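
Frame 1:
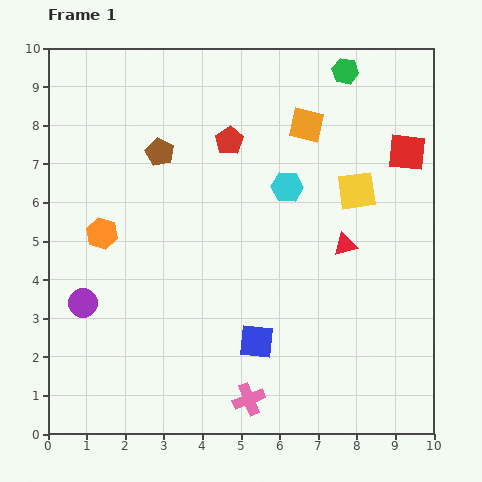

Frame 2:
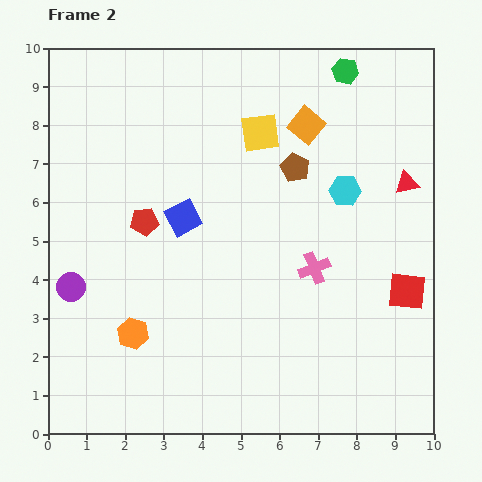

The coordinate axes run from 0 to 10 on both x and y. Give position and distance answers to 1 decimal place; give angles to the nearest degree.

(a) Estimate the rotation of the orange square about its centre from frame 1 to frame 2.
26° clockwise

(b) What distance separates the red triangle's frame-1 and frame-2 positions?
2.3

The red triangle moved from (7.7, 4.9) to (9.3, 6.5), a distance of √(1.6² + 1.6²) ≈ 2.3.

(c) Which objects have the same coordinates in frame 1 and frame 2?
the orange square, the green hexagon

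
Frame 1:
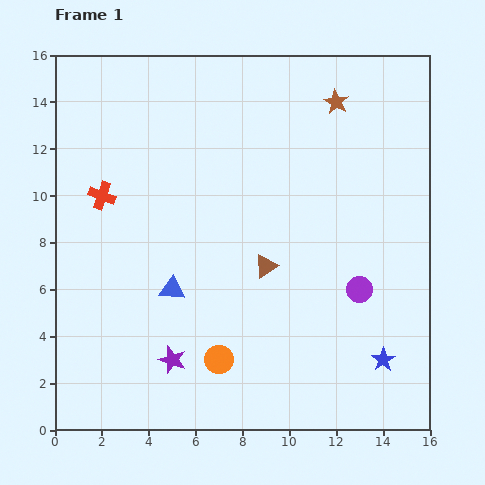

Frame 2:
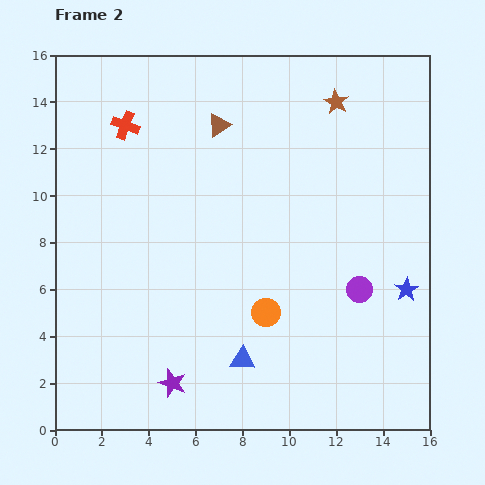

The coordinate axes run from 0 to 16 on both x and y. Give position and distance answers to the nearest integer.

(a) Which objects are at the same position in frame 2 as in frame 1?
the purple circle, the brown star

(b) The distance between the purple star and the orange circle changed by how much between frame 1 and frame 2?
+3

Distance in frame 1: 2. Distance in frame 2: 5.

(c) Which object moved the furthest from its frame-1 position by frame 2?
the brown triangle

(moved 6; next 4)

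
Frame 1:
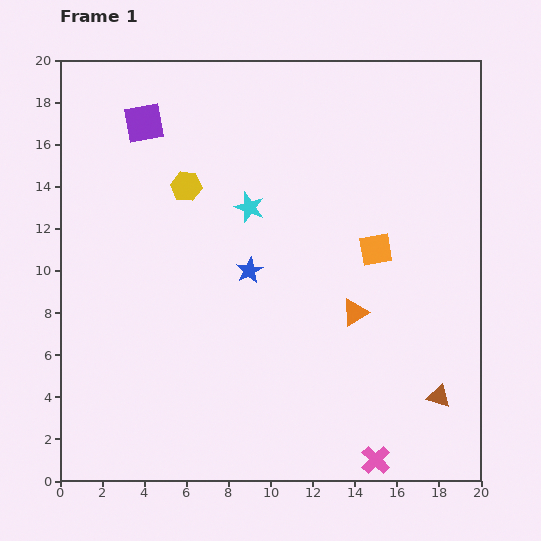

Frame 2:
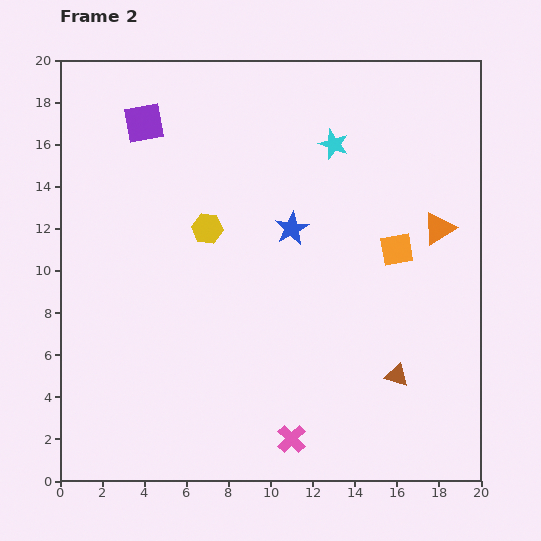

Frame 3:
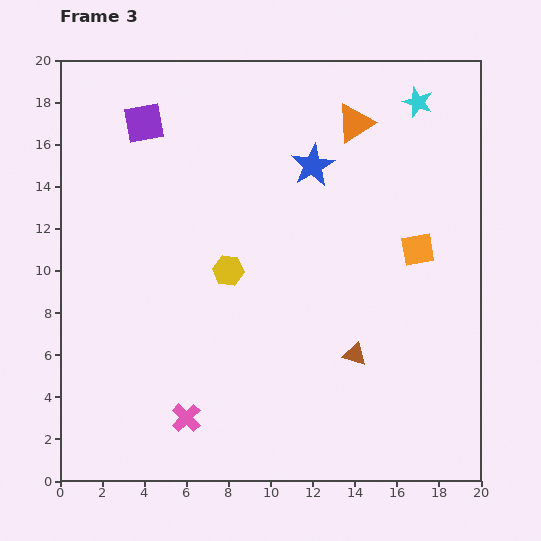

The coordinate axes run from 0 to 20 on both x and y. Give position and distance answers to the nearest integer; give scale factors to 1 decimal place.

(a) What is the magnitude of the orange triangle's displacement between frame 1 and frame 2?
6

The orange triangle moved from (14, 8) to (18, 12), a distance of √(4² + 4²) ≈ 6.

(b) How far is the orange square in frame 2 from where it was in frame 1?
1

The orange square moved from (15, 11) to (16, 11), a distance of √(1² + 0²) ≈ 1.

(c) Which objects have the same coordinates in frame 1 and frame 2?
the purple square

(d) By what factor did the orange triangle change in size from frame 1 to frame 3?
1.4×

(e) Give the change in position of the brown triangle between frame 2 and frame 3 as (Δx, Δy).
(-2, 1)

The brown triangle was at (16, 5) in frame 2 and (14, 6) in frame 3.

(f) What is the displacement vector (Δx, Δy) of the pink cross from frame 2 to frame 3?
(-5, 1)

The pink cross was at (11, 2) in frame 2 and (6, 3) in frame 3.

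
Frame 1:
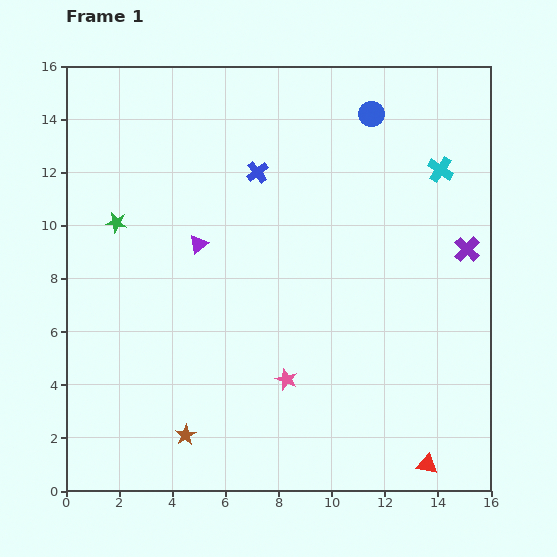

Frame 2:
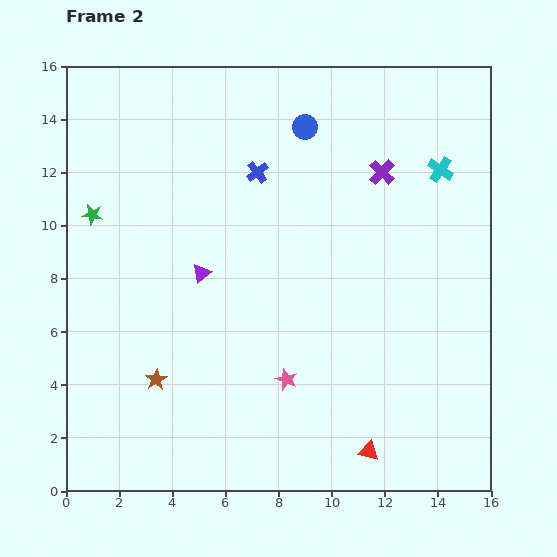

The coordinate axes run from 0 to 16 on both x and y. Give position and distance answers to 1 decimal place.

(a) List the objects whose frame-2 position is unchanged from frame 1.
the pink star, the blue cross, the cyan cross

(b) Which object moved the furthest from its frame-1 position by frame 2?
the purple cross

(moved 4.3; next 2.5)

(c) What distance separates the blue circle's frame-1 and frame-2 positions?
2.5

The blue circle moved from (11.5, 14.2) to (9.0, 13.7), a distance of √(2.5² + 0.5²) ≈ 2.5.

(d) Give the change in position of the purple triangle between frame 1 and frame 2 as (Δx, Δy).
(0.1, -1.1)

The purple triangle was at (5.0, 9.3) in frame 1 and (5.1, 8.2) in frame 2.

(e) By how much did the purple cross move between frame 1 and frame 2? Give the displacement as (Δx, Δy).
(-3.2, 2.9)

The purple cross was at (15.1, 9.1) in frame 1 and (11.9, 12.0) in frame 2.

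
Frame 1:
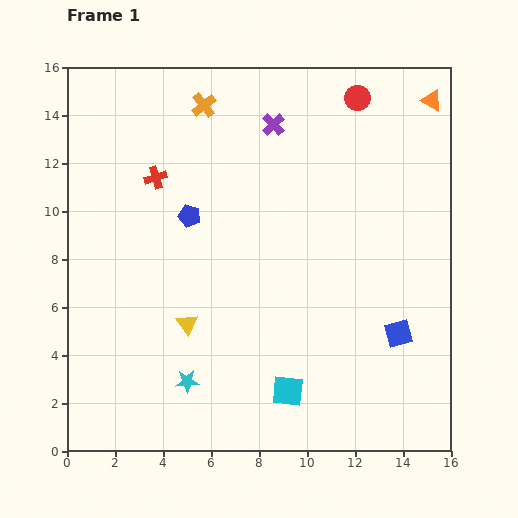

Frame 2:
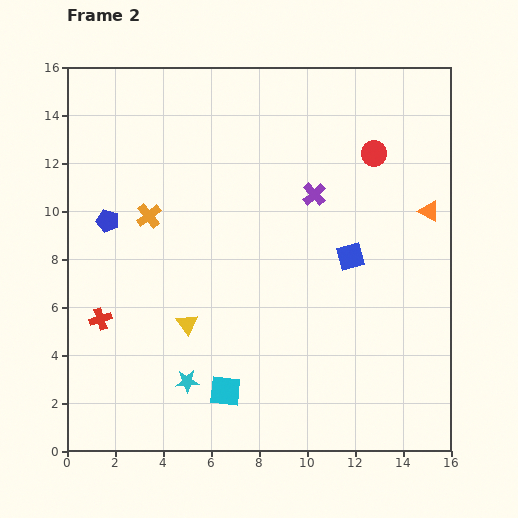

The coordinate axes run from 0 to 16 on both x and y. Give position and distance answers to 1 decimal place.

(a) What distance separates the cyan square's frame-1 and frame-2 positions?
2.6

The cyan square moved from (9.2, 2.5) to (6.6, 2.5), a distance of √(2.6² + 0.0²) ≈ 2.6.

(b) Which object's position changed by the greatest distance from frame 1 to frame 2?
the red cross

(moved 6.3; next 5.1)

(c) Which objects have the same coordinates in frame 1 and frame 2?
the yellow triangle, the cyan star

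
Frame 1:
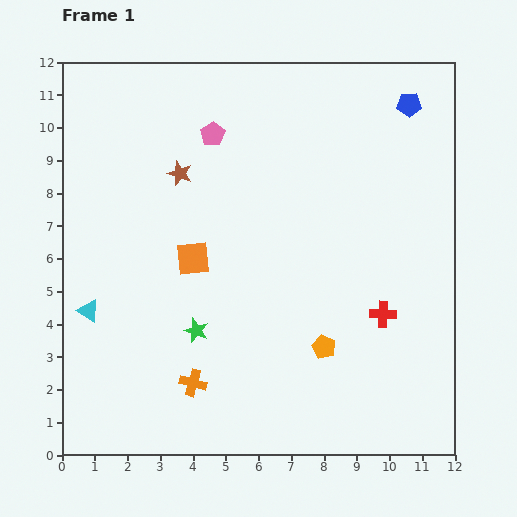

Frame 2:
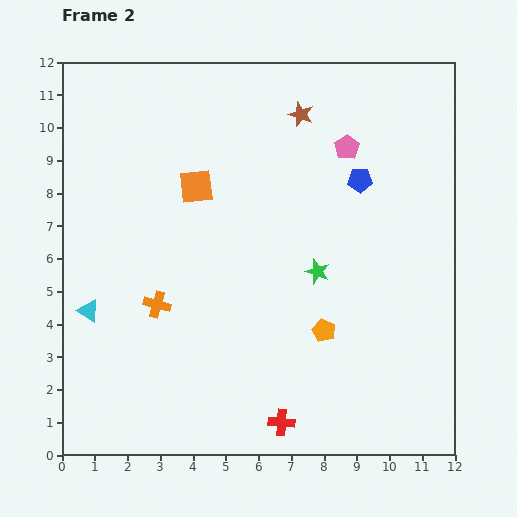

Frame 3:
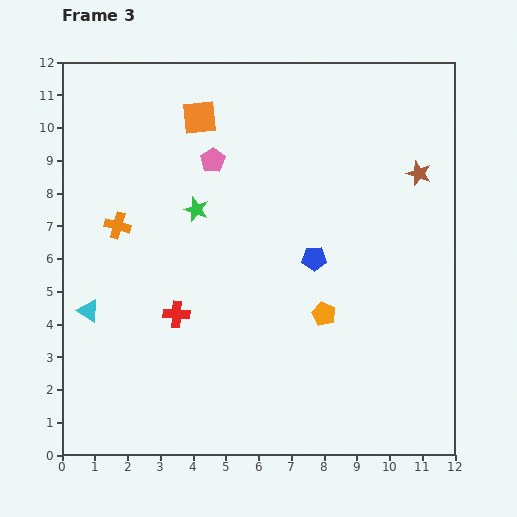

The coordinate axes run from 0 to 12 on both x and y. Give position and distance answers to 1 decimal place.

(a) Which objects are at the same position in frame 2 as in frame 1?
the cyan triangle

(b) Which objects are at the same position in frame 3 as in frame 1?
the cyan triangle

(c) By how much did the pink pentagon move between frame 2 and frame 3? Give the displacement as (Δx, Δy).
(-4.1, -0.4)

The pink pentagon was at (8.7, 9.4) in frame 2 and (4.6, 9.0) in frame 3.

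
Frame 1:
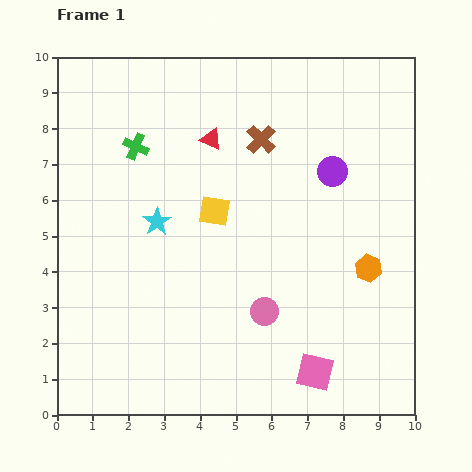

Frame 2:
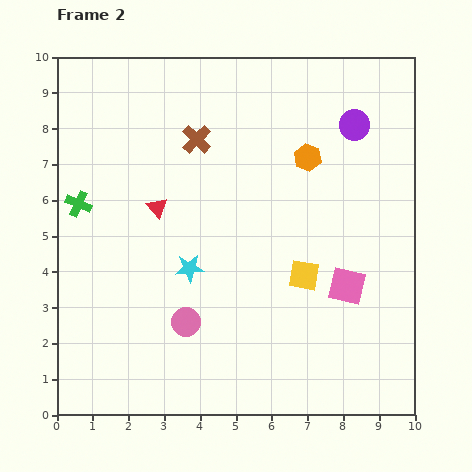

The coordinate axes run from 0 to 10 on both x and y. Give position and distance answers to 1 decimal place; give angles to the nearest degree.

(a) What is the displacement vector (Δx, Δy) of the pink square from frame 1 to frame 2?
(0.9, 2.4)

The pink square was at (7.2, 1.2) in frame 1 and (8.1, 3.6) in frame 2.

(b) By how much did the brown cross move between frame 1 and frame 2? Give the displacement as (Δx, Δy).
(-1.8, 0.0)

The brown cross was at (5.7, 7.7) in frame 1 and (3.9, 7.7) in frame 2.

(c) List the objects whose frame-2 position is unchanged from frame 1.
none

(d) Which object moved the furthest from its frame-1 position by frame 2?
the orange hexagon

(moved 3.5; next 3.1)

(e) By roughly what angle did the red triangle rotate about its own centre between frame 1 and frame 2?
24° clockwise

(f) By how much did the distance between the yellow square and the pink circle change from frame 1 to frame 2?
+0.4

Distance in frame 1: 3.1. Distance in frame 2: 3.5.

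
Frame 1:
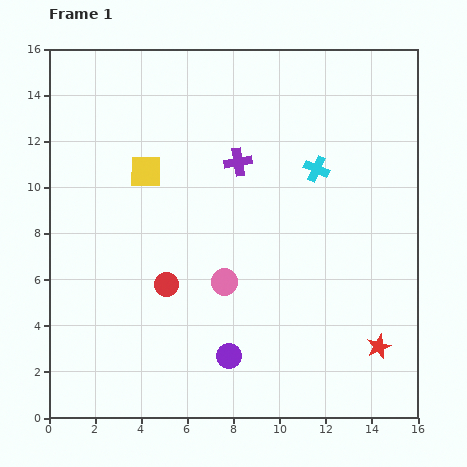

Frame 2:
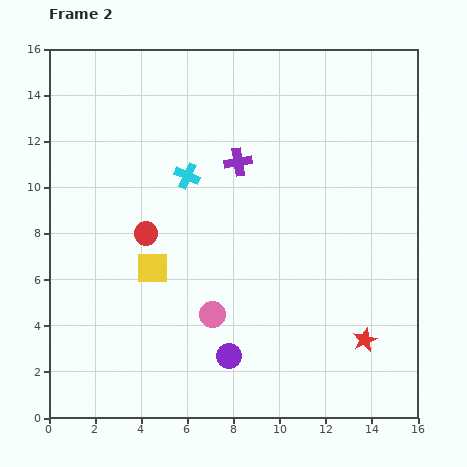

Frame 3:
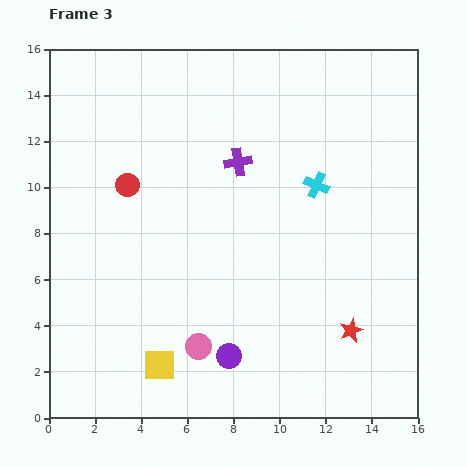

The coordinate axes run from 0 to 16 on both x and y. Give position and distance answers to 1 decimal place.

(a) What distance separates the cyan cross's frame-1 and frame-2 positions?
5.6

The cyan cross moved from (11.6, 10.8) to (6.0, 10.5), a distance of √(5.6² + 0.3²) ≈ 5.6.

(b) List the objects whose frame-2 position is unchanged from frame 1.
the purple cross, the purple circle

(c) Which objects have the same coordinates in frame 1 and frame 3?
the purple cross, the purple circle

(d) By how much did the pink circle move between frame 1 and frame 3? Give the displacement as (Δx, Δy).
(-1.1, -2.8)

The pink circle was at (7.6, 5.9) in frame 1 and (6.5, 3.1) in frame 3.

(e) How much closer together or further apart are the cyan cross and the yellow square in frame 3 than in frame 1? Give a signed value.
+2.9

Distance in frame 1: 7.4. Distance in frame 3: 10.3.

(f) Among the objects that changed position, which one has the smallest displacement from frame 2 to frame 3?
the red star

(moved 0.7)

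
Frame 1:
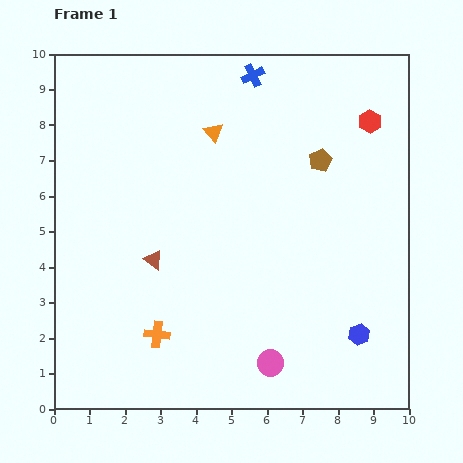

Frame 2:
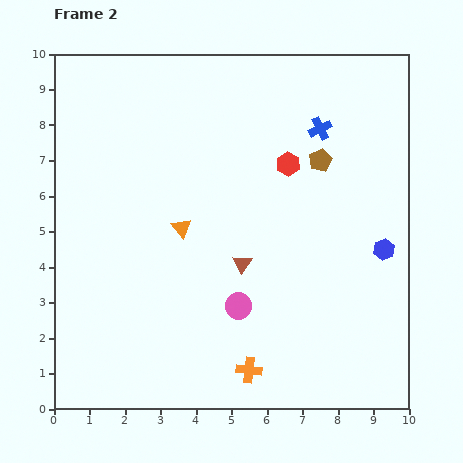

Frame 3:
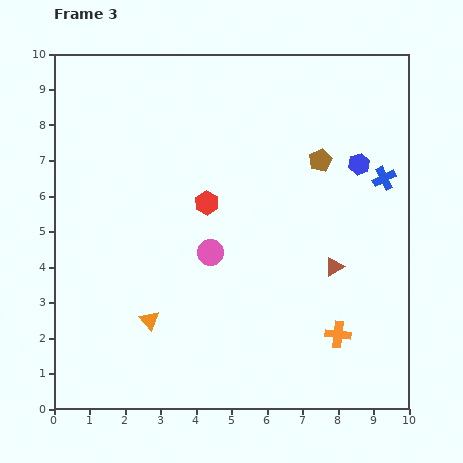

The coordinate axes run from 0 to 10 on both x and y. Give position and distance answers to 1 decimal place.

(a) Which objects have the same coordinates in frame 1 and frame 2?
the brown pentagon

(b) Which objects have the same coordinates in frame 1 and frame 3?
the brown pentagon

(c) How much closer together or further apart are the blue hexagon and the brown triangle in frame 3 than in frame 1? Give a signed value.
-3.2

Distance in frame 1: 6.2. Distance in frame 3: 3.0.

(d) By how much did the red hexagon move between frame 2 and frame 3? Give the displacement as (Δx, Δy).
(-2.3, -1.1)

The red hexagon was at (6.6, 6.9) in frame 2 and (4.3, 5.8) in frame 3.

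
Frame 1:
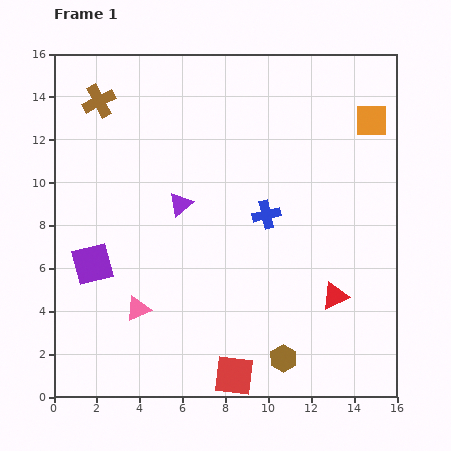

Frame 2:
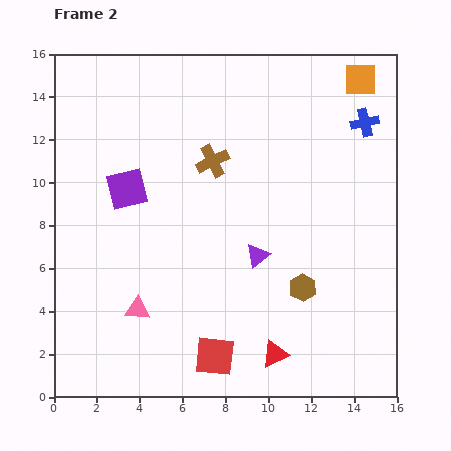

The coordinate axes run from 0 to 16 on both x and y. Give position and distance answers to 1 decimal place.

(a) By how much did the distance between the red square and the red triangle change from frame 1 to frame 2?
-3.2

Distance in frame 1: 6.0. Distance in frame 2: 2.8.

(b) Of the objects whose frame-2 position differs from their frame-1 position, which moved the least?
the red square

(moved 1.3)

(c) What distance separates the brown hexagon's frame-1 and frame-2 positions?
3.4

The brown hexagon moved from (10.7, 1.8) to (11.6, 5.1), a distance of √(0.9² + 3.3²) ≈ 3.4.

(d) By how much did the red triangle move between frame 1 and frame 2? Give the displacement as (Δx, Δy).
(-2.8, -2.7)

The red triangle was at (13.1, 4.7) in frame 1 and (10.3, 2.0) in frame 2.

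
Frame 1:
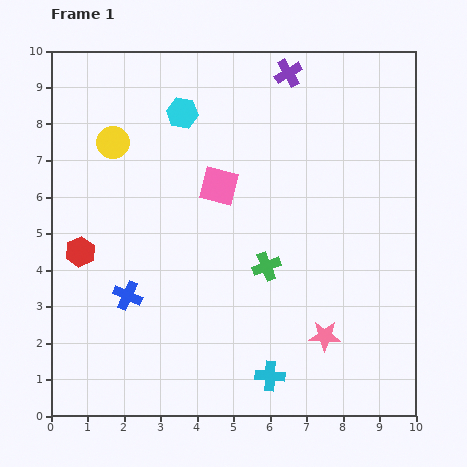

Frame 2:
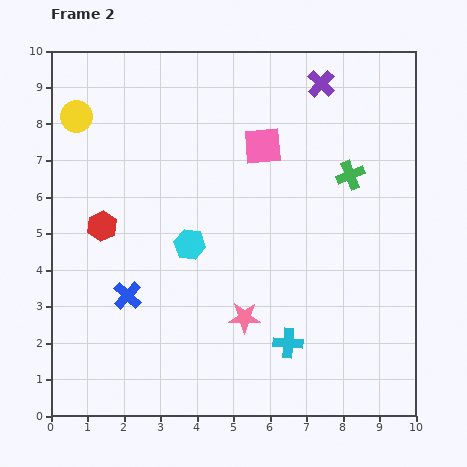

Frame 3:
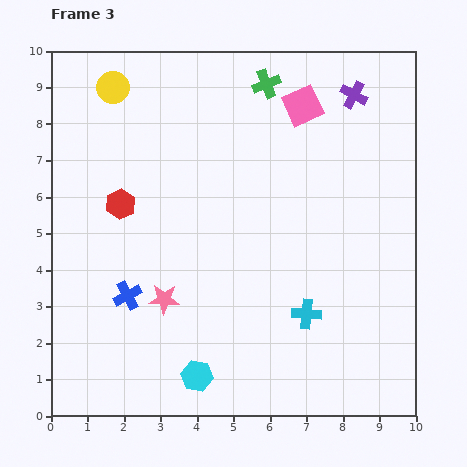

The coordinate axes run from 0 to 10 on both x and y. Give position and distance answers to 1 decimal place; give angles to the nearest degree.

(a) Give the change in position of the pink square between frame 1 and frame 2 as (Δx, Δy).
(1.2, 1.1)

The pink square was at (4.6, 6.3) in frame 1 and (5.8, 7.4) in frame 2.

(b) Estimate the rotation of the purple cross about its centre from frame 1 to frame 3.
31° counter-clockwise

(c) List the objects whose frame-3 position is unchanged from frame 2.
the blue cross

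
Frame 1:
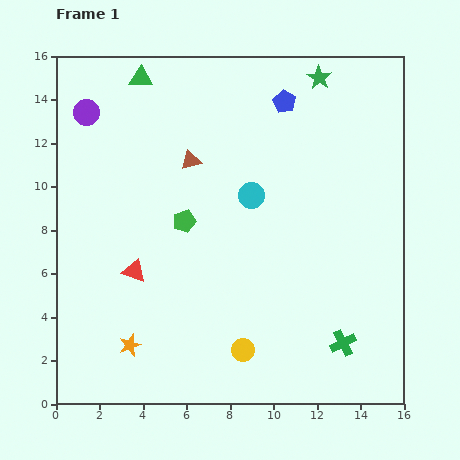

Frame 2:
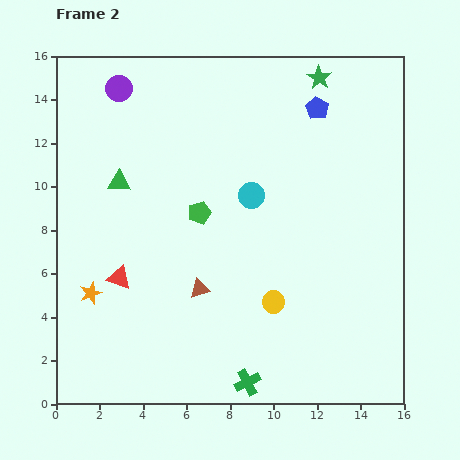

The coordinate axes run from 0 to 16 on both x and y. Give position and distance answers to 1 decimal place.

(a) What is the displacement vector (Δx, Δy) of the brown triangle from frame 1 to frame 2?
(0.4, -5.9)

The brown triangle was at (6.2, 11.2) in frame 1 and (6.6, 5.3) in frame 2.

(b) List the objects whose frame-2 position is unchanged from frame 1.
the cyan circle, the green star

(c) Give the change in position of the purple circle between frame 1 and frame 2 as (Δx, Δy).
(1.5, 1.1)

The purple circle was at (1.4, 13.4) in frame 1 and (2.9, 14.5) in frame 2.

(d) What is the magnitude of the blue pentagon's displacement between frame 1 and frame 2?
1.5

The blue pentagon moved from (10.5, 13.9) to (12.0, 13.6), a distance of √(1.5² + 0.3²) ≈ 1.5.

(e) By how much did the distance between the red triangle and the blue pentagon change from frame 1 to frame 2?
+1.6

Distance in frame 1: 10.4. Distance in frame 2: 12.0.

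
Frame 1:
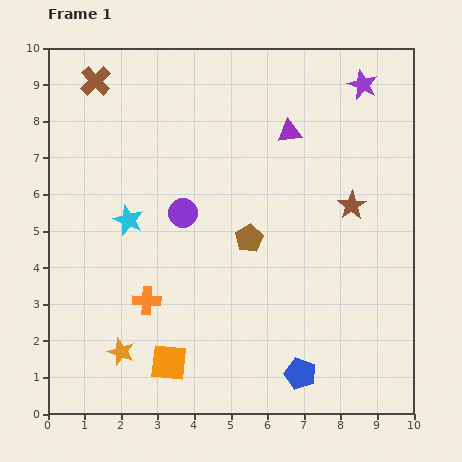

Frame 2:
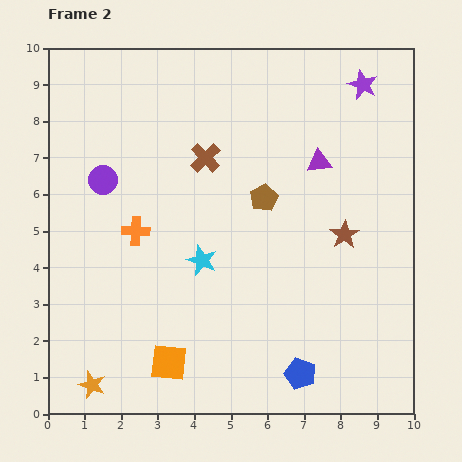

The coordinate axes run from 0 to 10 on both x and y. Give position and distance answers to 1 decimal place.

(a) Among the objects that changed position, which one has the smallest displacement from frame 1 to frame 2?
the brown star

(moved 0.8)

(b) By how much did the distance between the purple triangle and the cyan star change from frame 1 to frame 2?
-0.8

Distance in frame 1: 5.0. Distance in frame 2: 4.2.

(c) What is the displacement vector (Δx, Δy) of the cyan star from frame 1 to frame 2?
(2.0, -1.1)

The cyan star was at (2.2, 5.3) in frame 1 and (4.2, 4.2) in frame 2.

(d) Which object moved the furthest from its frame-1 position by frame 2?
the brown cross

(moved 3.7; next 2.4)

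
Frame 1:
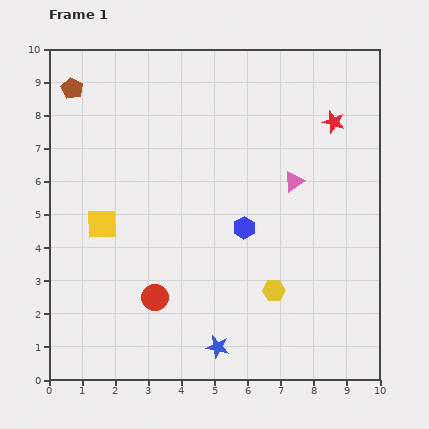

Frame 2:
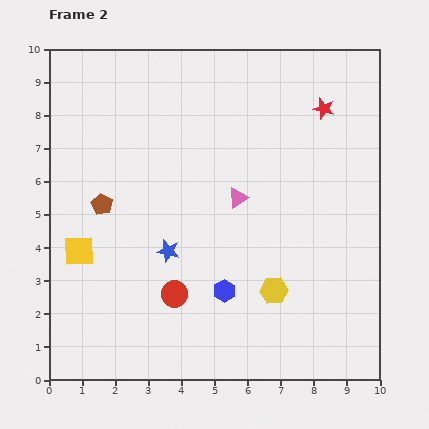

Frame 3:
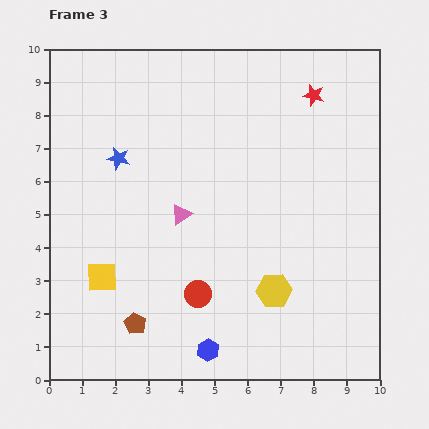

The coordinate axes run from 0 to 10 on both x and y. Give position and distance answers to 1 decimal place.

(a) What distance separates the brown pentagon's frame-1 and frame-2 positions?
3.6

The brown pentagon moved from (0.7, 8.8) to (1.6, 5.3), a distance of √(0.9² + 3.5²) ≈ 3.6.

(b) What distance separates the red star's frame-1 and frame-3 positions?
1.0

The red star moved from (8.6, 7.8) to (8.0, 8.6), a distance of √(0.6² + 0.8²) ≈ 1.0.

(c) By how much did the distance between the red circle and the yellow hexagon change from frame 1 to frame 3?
-1.3

Distance in frame 1: 3.6. Distance in frame 3: 2.3.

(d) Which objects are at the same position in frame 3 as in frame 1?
the yellow hexagon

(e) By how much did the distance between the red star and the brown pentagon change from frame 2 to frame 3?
+1.5

Distance in frame 2: 7.3. Distance in frame 3: 8.8.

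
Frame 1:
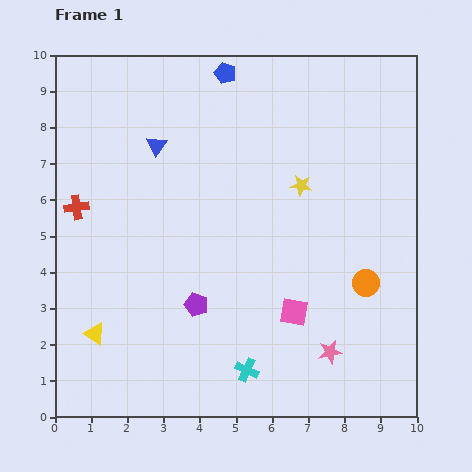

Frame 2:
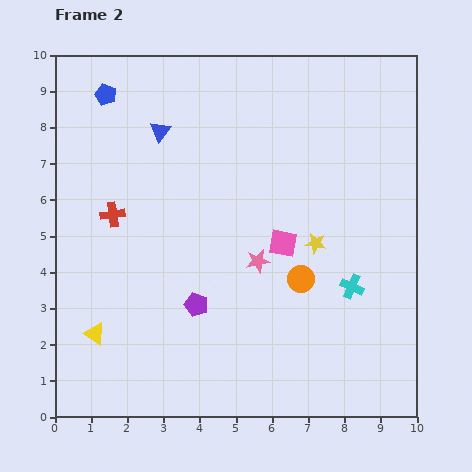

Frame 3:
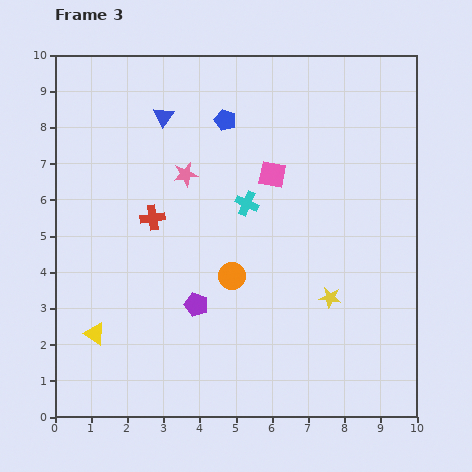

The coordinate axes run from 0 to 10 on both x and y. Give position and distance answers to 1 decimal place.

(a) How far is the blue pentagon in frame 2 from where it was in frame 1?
3.4

The blue pentagon moved from (4.7, 9.5) to (1.4, 8.9), a distance of √(3.3² + 0.6²) ≈ 3.4.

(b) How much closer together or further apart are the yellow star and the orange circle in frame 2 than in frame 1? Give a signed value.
-2.1

Distance in frame 1: 3.2. Distance in frame 2: 1.1.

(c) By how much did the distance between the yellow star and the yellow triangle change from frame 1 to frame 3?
-0.4

Distance in frame 1: 7.0. Distance in frame 3: 6.6.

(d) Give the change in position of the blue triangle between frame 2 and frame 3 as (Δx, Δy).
(0.1, 0.4)

The blue triangle was at (2.9, 7.9) in frame 2 and (3.0, 8.3) in frame 3.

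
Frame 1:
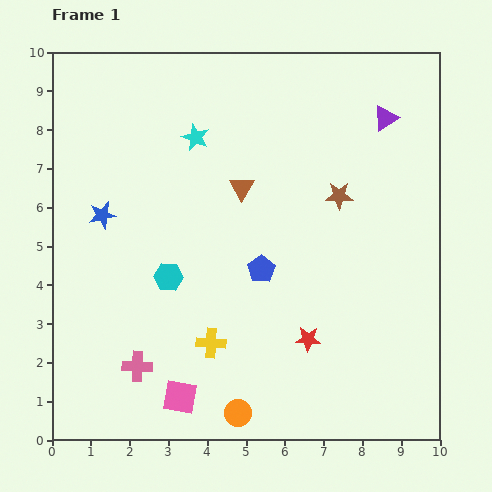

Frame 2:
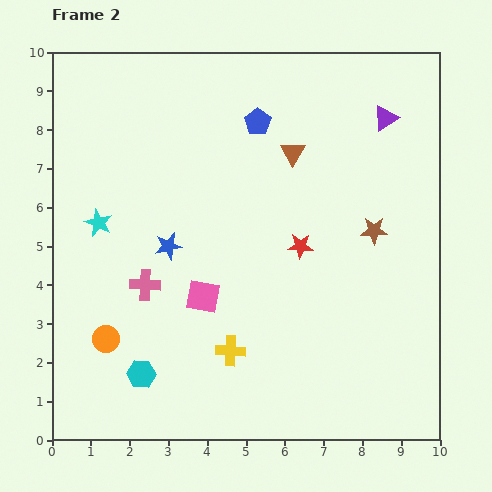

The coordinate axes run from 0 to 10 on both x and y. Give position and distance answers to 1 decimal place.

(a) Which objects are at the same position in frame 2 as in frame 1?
the purple triangle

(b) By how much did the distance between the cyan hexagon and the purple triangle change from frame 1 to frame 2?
+2.2

Distance in frame 1: 6.9. Distance in frame 2: 9.1.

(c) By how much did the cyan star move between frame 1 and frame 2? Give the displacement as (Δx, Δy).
(-2.5, -2.2)

The cyan star was at (3.7, 7.8) in frame 1 and (1.2, 5.6) in frame 2.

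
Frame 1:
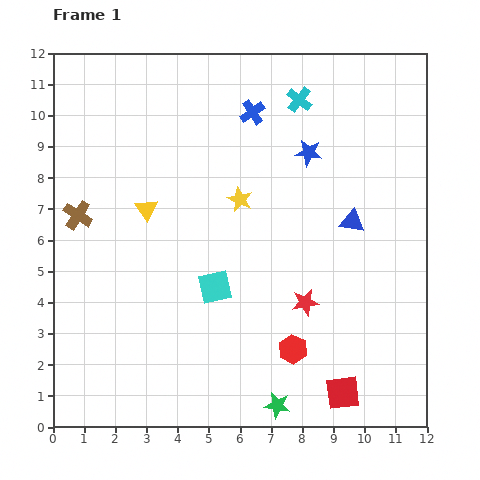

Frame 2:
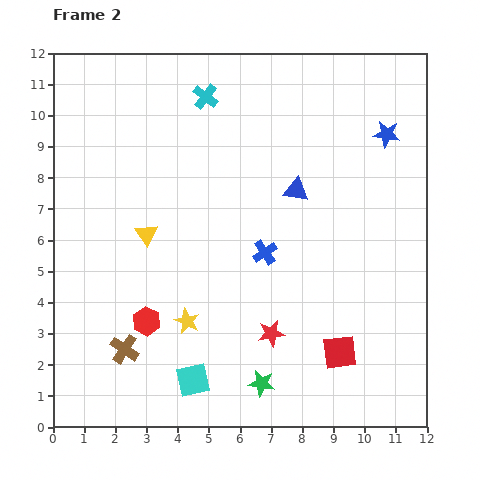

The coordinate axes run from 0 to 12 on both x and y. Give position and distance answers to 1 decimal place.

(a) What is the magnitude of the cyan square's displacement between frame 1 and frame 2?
3.1

The cyan square moved from (5.2, 4.5) to (4.5, 1.5), a distance of √(0.7² + 3.0²) ≈ 3.1.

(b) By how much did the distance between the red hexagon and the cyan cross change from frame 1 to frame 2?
-0.6

Distance in frame 1: 8.0. Distance in frame 2: 7.4.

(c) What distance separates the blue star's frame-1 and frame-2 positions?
2.6

The blue star moved from (8.2, 8.8) to (10.7, 9.4), a distance of √(2.5² + 0.6²) ≈ 2.6.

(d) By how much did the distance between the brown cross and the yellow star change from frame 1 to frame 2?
-3.0

Distance in frame 1: 5.2. Distance in frame 2: 2.2.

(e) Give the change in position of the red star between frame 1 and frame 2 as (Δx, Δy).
(-1.1, -1.0)

The red star was at (8.1, 4.0) in frame 1 and (7.0, 3.0) in frame 2.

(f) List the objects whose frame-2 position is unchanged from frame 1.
none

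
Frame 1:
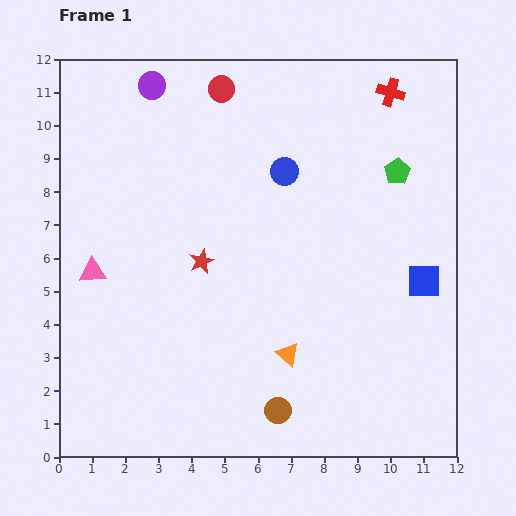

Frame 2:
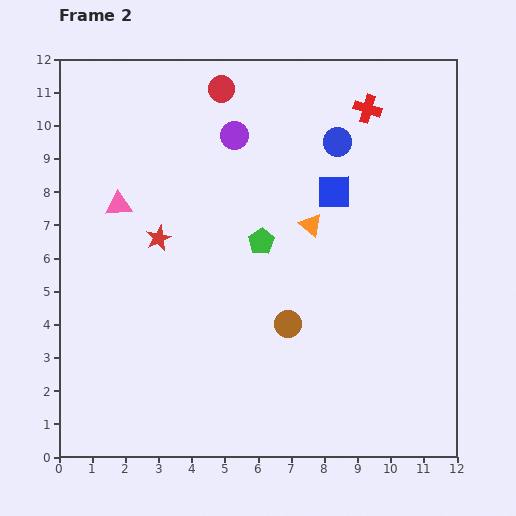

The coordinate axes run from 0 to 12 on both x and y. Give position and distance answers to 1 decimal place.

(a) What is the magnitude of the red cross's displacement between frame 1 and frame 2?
0.9

The red cross moved from (10.0, 11.0) to (9.3, 10.5), a distance of √(0.7² + 0.5²) ≈ 0.9.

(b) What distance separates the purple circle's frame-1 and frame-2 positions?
2.9

The purple circle moved from (2.8, 11.2) to (5.3, 9.7), a distance of √(2.5² + 1.5²) ≈ 2.9.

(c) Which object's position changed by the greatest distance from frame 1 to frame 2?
the green pentagon

(moved 4.6; next 4.0)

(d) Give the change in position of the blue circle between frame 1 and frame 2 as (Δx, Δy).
(1.6, 0.9)

The blue circle was at (6.8, 8.6) in frame 1 and (8.4, 9.5) in frame 2.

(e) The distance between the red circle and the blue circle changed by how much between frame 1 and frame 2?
+0.7

Distance in frame 1: 3.1. Distance in frame 2: 3.8.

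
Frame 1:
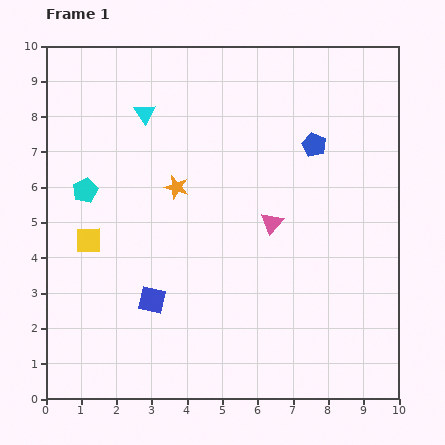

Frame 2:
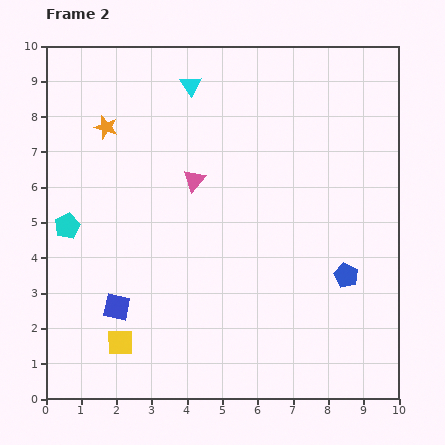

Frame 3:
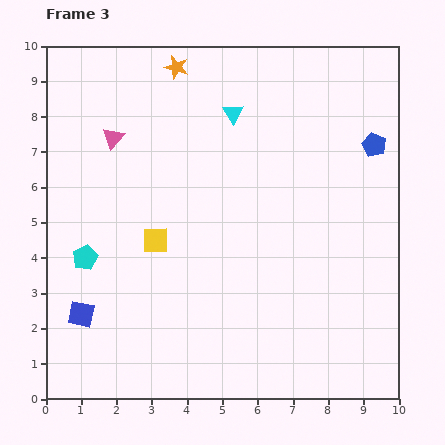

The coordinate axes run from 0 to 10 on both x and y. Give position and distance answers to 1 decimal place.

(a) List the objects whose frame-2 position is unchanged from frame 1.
none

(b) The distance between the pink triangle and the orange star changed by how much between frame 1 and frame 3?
-0.2

Distance in frame 1: 2.9. Distance in frame 3: 2.7.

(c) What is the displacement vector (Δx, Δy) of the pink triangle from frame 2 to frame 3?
(-2.3, 1.2)

The pink triangle was at (4.2, 6.2) in frame 2 and (1.9, 7.4) in frame 3.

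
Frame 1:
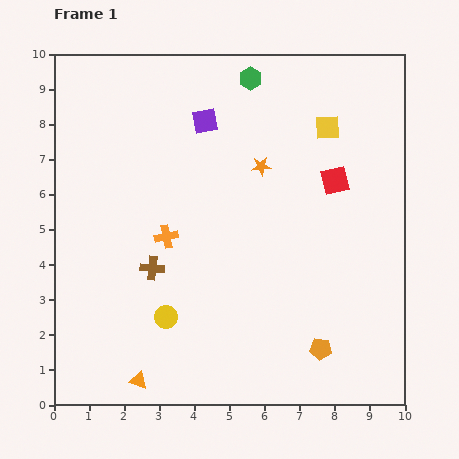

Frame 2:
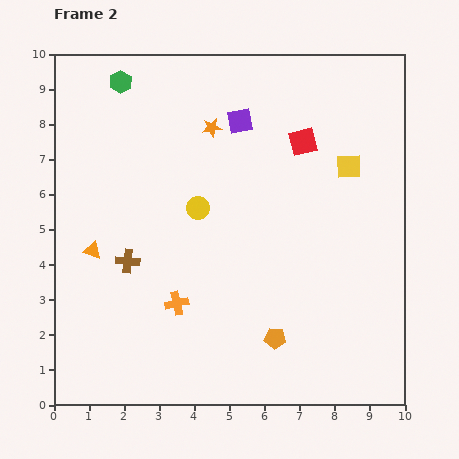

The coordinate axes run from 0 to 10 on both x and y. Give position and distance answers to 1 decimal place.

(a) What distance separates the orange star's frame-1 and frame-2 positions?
1.8

The orange star moved from (5.9, 6.8) to (4.5, 7.9), a distance of √(1.4² + 1.1²) ≈ 1.8.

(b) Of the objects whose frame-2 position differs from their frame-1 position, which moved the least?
the brown cross

(moved 0.7)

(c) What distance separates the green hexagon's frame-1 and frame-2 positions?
3.7

The green hexagon moved from (5.6, 9.3) to (1.9, 9.2), a distance of √(3.7² + 0.1²) ≈ 3.7.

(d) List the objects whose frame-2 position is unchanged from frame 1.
none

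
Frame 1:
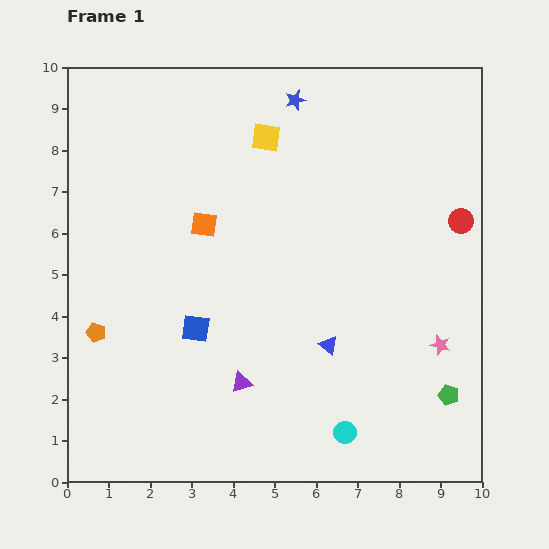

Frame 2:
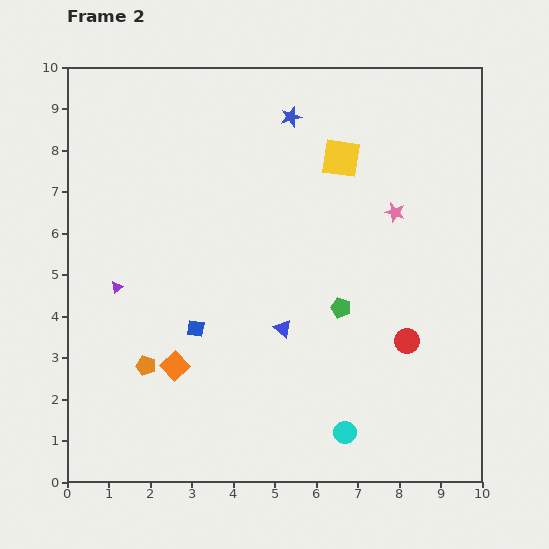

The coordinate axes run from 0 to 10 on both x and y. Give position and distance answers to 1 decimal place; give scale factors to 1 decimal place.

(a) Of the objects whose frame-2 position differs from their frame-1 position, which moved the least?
the blue star

(moved 0.4)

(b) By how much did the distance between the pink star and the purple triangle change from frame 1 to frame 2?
+2.0

Distance in frame 1: 4.9. Distance in frame 2: 6.9.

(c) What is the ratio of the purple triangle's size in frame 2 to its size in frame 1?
0.6×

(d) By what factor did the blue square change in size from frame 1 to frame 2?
0.6×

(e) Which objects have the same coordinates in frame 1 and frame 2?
the blue square, the cyan circle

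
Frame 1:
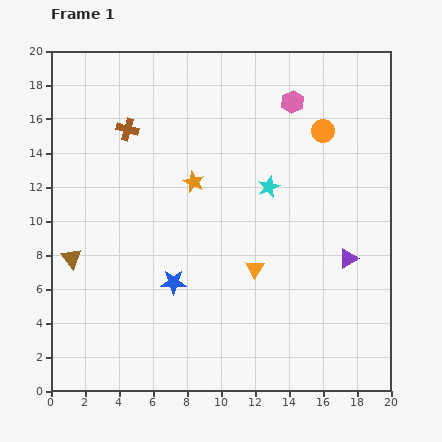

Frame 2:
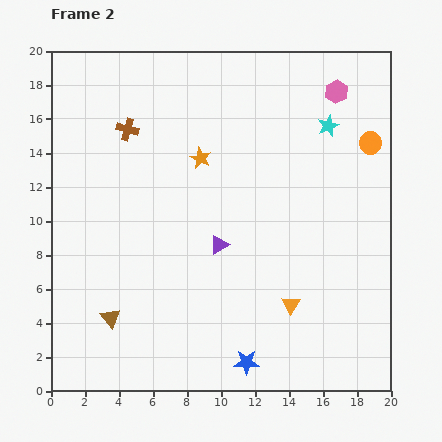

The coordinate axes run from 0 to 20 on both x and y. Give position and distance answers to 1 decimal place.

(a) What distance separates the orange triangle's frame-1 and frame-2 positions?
3.0

The orange triangle moved from (12.0, 7.2) to (14.1, 5.1), a distance of √(2.1² + 2.1²) ≈ 3.0.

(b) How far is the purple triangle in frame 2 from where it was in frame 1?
7.6

The purple triangle moved from (17.5, 7.8) to (9.9, 8.6), a distance of √(7.6² + 0.8²) ≈ 7.6.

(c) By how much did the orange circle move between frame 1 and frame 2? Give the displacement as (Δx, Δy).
(2.8, -0.7)

The orange circle was at (16.0, 15.3) in frame 1 and (18.8, 14.6) in frame 2.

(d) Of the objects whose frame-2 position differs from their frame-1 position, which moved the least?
the orange star

(moved 1.5)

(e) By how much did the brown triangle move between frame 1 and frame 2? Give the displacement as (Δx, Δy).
(2.3, -3.5)

The brown triangle was at (1.2, 7.8) in frame 1 and (3.5, 4.3) in frame 2.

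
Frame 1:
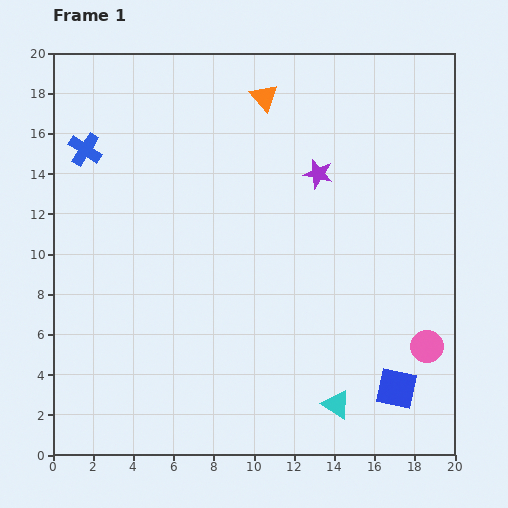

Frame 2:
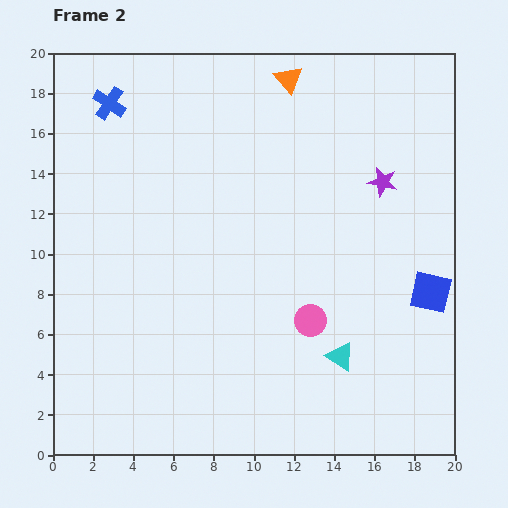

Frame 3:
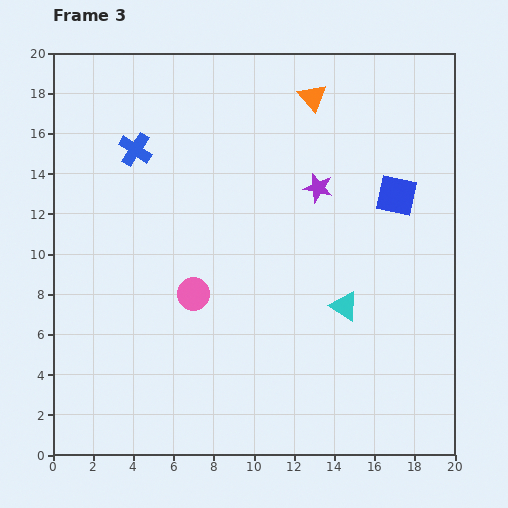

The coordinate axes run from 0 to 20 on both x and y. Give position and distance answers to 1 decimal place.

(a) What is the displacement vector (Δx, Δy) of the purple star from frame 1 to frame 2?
(3.2, -0.4)

The purple star was at (13.2, 14.0) in frame 1 and (16.4, 13.6) in frame 2.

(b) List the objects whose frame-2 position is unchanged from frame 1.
none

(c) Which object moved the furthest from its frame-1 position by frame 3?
the pink circle

(moved 11.9; next 9.6)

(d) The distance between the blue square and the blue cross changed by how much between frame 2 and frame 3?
-5.4

Distance in frame 2: 18.6. Distance in frame 3: 13.2.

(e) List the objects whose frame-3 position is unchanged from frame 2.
none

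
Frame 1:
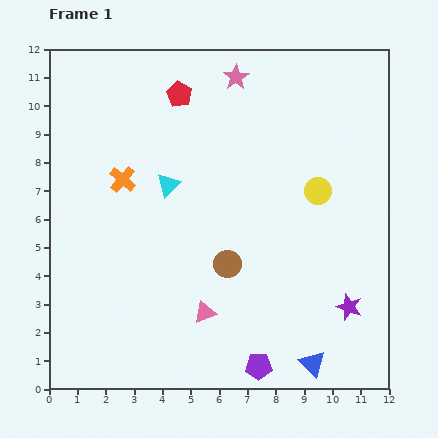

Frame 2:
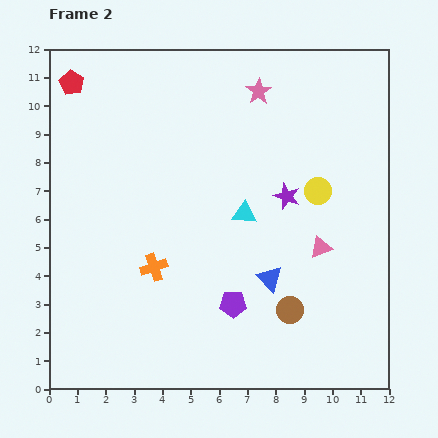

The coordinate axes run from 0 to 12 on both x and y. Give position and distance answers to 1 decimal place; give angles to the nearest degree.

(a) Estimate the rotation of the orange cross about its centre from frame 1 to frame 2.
32° clockwise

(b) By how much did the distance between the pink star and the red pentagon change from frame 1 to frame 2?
+4.5

Distance in frame 1: 2.1. Distance in frame 2: 6.6.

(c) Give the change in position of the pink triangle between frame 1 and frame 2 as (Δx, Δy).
(4.1, 2.3)

The pink triangle was at (5.5, 2.7) in frame 1 and (9.6, 5.0) in frame 2.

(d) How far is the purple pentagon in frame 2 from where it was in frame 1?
2.4

The purple pentagon moved from (7.4, 0.8) to (6.5, 3.0), a distance of √(0.9² + 2.2²) ≈ 2.4.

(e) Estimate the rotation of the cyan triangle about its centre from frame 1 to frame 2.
49° clockwise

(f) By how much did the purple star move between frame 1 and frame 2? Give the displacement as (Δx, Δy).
(-2.2, 3.9)

The purple star was at (10.6, 2.9) in frame 1 and (8.4, 6.8) in frame 2.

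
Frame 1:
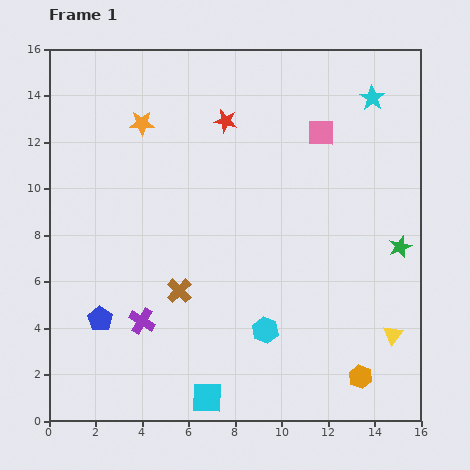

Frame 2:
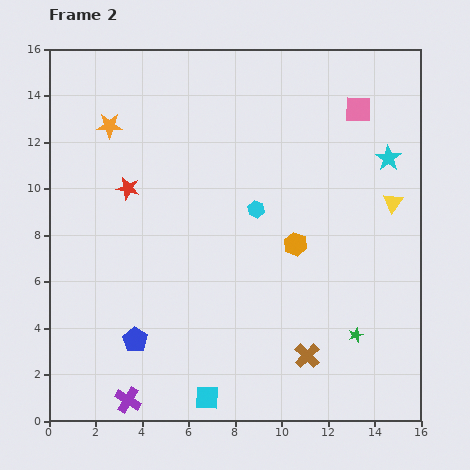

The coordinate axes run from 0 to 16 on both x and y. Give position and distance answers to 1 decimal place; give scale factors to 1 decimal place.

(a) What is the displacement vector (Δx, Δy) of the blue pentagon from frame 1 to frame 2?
(1.5, -0.9)

The blue pentagon was at (2.2, 4.4) in frame 1 and (3.7, 3.5) in frame 2.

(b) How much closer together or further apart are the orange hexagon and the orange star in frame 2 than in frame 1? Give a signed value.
-4.9

Distance in frame 1: 14.4. Distance in frame 2: 9.5.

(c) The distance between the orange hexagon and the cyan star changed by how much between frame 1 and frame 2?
-6.6

Distance in frame 1: 12.0. Distance in frame 2: 5.4.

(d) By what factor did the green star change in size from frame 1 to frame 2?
0.6×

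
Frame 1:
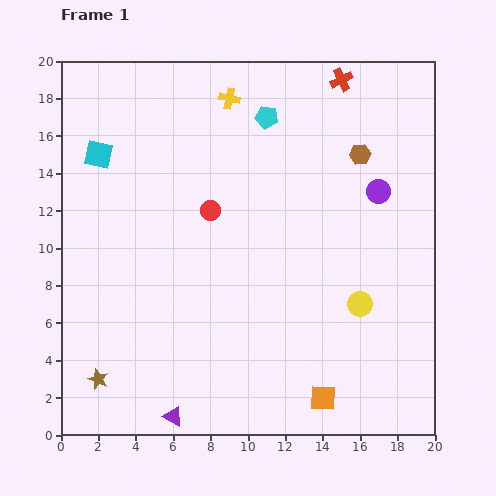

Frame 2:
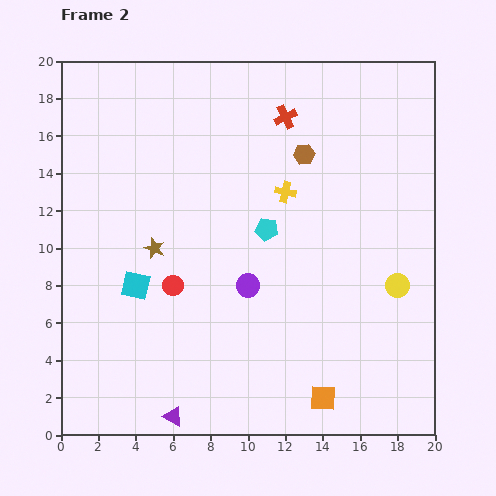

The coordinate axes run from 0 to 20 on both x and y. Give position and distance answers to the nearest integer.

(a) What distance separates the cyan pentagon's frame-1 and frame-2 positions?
6

The cyan pentagon moved from (11, 17) to (11, 11), a distance of √(0² + 6²) ≈ 6.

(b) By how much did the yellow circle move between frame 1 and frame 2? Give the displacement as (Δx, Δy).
(2, 1)

The yellow circle was at (16, 7) in frame 1 and (18, 8) in frame 2.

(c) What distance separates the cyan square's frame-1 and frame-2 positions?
7

The cyan square moved from (2, 15) to (4, 8), a distance of √(2² + 7²) ≈ 7.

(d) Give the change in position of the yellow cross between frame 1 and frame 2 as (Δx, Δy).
(3, -5)

The yellow cross was at (9, 18) in frame 1 and (12, 13) in frame 2.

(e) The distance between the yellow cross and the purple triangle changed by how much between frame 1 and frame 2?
-4

Distance in frame 1: 17. Distance in frame 2: 13.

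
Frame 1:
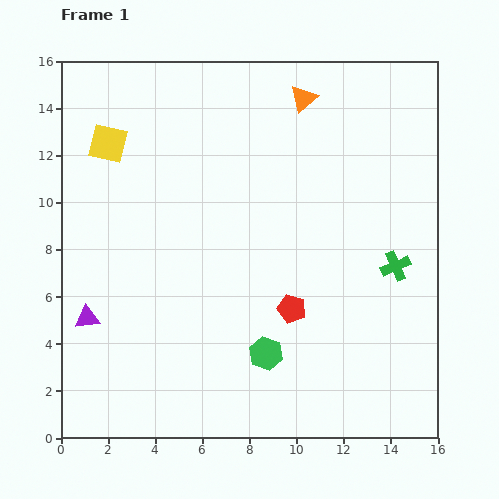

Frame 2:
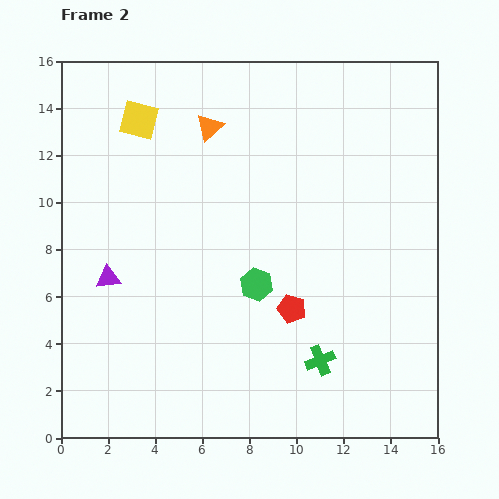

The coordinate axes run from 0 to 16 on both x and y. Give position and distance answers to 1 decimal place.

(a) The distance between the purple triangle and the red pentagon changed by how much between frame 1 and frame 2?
-0.8

Distance in frame 1: 8.7. Distance in frame 2: 7.9.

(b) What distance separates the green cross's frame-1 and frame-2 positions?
5.1

The green cross moved from (14.2, 7.3) to (11.0, 3.3), a distance of √(3.2² + 4.0²) ≈ 5.1.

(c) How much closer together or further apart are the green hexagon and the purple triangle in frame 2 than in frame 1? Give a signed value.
-1.4

Distance in frame 1: 7.7. Distance in frame 2: 6.3.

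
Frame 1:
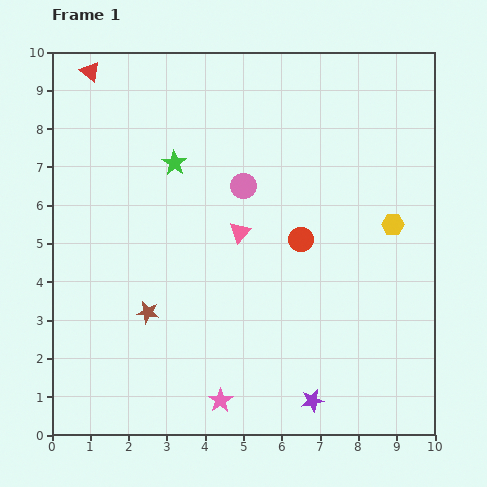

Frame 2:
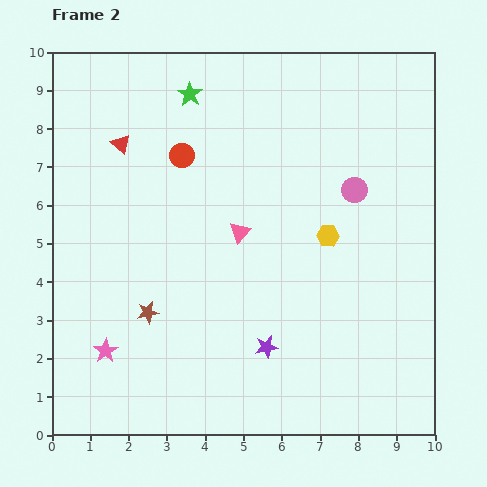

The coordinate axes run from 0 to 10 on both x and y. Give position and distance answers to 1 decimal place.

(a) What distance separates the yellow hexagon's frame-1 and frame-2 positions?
1.7

The yellow hexagon moved from (8.9, 5.5) to (7.2, 5.2), a distance of √(1.7² + 0.3²) ≈ 1.7.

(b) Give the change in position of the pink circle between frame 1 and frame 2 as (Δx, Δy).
(2.9, -0.1)

The pink circle was at (5.0, 6.5) in frame 1 and (7.9, 6.4) in frame 2.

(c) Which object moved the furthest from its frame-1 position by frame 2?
the red circle

(moved 3.8; next 3.3)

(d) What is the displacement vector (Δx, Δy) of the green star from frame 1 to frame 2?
(0.4, 1.8)

The green star was at (3.2, 7.1) in frame 1 and (3.6, 8.9) in frame 2.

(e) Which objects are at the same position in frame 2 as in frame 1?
the brown star, the pink triangle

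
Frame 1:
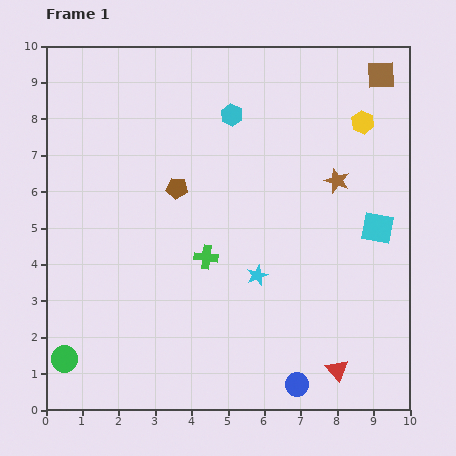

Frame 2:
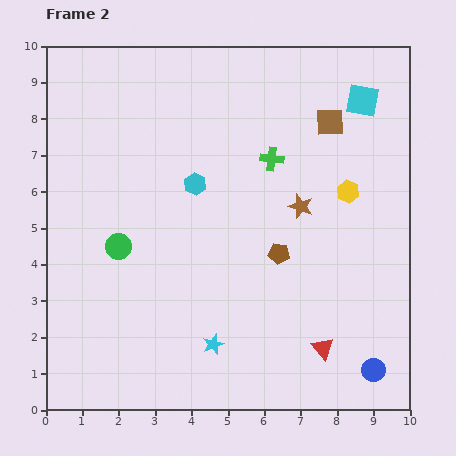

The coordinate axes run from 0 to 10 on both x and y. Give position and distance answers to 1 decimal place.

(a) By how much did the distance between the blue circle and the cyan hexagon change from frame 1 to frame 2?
-0.5

Distance in frame 1: 7.6. Distance in frame 2: 7.1.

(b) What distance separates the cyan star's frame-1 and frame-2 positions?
2.2

The cyan star moved from (5.8, 3.7) to (4.6, 1.8), a distance of √(1.2² + 1.9²) ≈ 2.2.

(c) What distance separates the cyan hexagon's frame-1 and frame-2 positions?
2.1

The cyan hexagon moved from (5.1, 8.1) to (4.1, 6.2), a distance of √(1.0² + 1.9²) ≈ 2.1.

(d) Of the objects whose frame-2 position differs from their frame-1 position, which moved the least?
the red triangle

(moved 0.7)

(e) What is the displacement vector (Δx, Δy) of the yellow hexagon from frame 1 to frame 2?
(-0.4, -1.9)

The yellow hexagon was at (8.7, 7.9) in frame 1 and (8.3, 6.0) in frame 2.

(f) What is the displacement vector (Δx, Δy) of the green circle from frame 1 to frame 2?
(1.5, 3.1)

The green circle was at (0.5, 1.4) in frame 1 and (2.0, 4.5) in frame 2.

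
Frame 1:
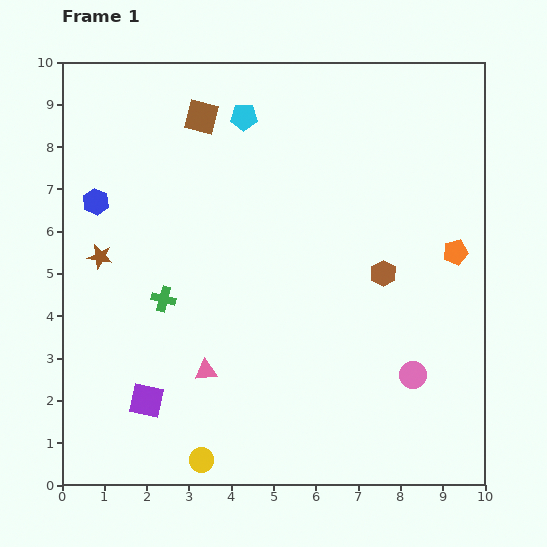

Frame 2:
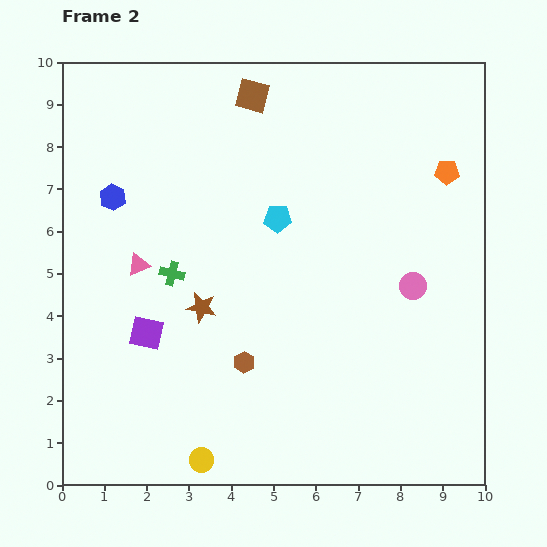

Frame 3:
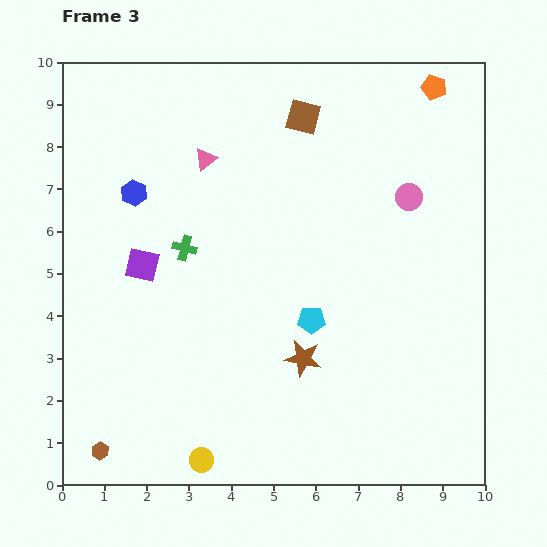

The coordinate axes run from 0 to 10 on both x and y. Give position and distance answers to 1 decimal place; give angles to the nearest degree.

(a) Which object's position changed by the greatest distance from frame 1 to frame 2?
the brown hexagon

(moved 3.9; next 3.0)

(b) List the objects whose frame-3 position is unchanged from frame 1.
the yellow circle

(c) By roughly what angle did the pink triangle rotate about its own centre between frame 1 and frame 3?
32° counter-clockwise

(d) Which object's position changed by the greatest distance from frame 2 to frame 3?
the brown hexagon

(moved 4.0; next 3.0)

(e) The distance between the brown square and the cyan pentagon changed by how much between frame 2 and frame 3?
+1.8

Distance in frame 2: 3.0. Distance in frame 3: 4.8.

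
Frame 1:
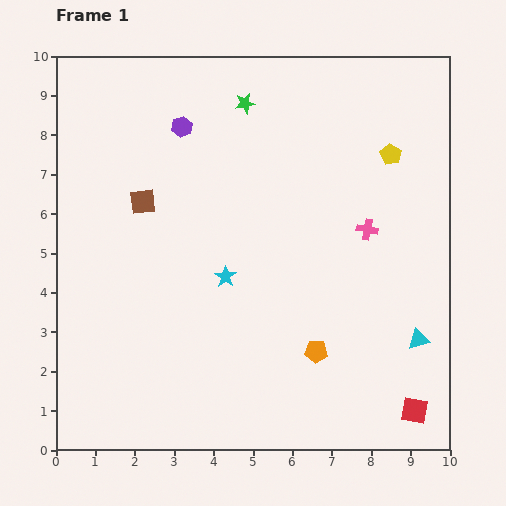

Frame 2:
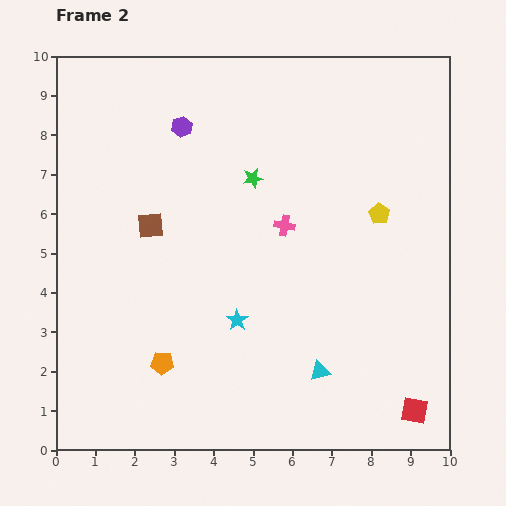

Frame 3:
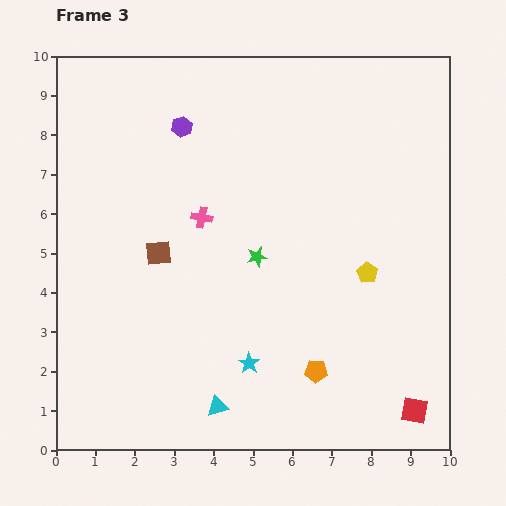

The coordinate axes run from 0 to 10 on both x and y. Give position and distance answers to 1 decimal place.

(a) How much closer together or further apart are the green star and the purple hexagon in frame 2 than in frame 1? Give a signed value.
+0.5

Distance in frame 1: 1.7. Distance in frame 2: 2.2.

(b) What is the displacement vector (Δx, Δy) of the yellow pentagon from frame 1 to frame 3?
(-0.6, -3.0)

The yellow pentagon was at (8.5, 7.5) in frame 1 and (7.9, 4.5) in frame 3.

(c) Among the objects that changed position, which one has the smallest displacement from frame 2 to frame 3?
the brown square

(moved 0.7)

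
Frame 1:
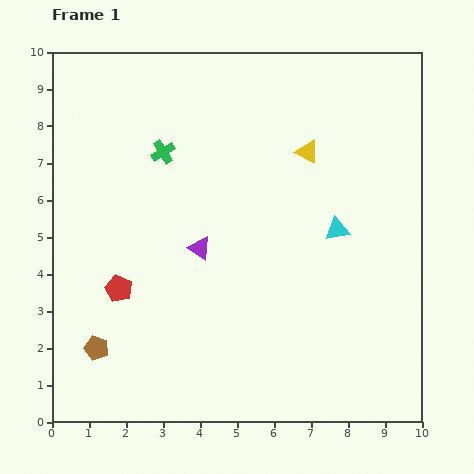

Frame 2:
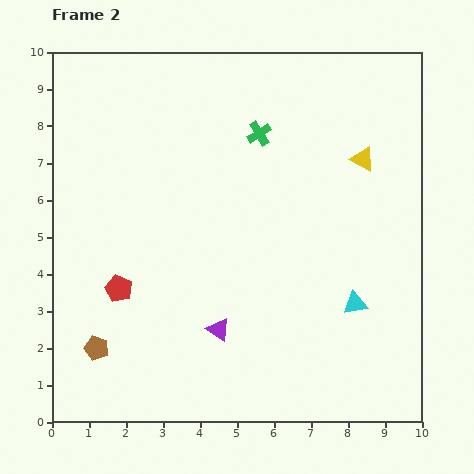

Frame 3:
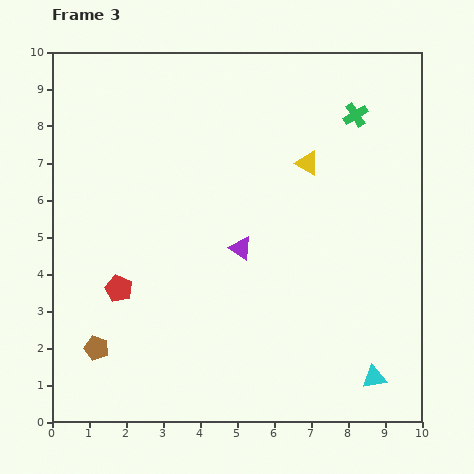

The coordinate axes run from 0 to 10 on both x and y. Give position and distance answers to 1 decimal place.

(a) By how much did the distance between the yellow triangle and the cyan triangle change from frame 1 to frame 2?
+1.7

Distance in frame 1: 2.2. Distance in frame 2: 3.9.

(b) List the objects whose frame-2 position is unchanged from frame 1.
the red pentagon, the brown pentagon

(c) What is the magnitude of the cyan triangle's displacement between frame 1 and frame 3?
4.1

The cyan triangle moved from (7.7, 5.2) to (8.7, 1.2), a distance of √(1.0² + 4.0²) ≈ 4.1.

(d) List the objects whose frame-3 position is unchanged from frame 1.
the red pentagon, the brown pentagon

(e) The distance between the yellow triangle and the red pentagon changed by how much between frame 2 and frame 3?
-1.4

Distance in frame 2: 7.5. Distance in frame 3: 6.1.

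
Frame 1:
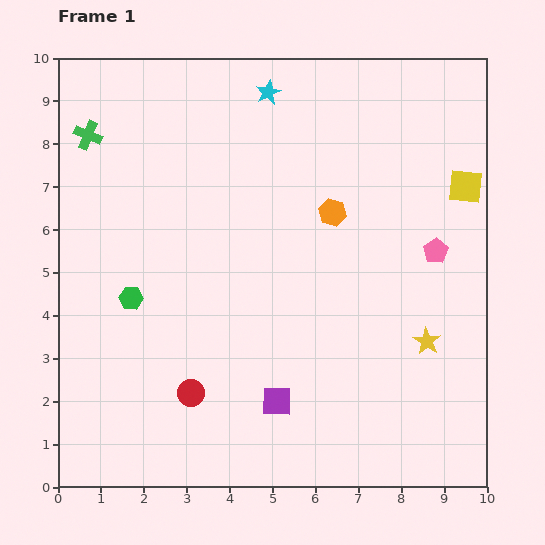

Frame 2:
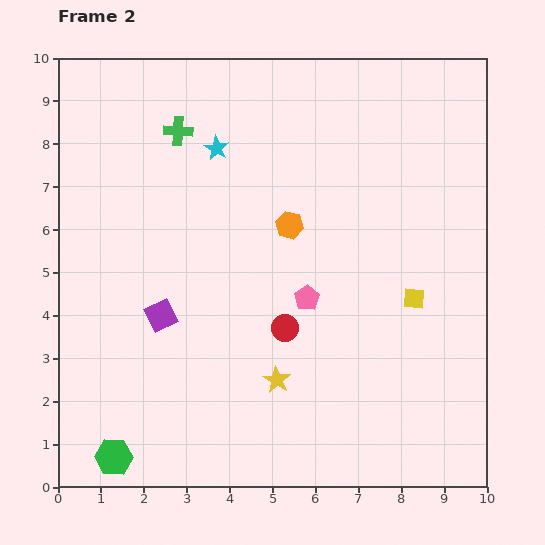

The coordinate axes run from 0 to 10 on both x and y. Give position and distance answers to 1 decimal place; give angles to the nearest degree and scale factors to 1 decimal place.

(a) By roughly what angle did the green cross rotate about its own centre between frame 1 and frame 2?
20° counter-clockwise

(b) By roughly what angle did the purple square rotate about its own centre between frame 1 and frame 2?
28° counter-clockwise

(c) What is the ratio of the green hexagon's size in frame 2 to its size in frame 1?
1.6×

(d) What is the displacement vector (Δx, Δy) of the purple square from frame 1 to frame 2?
(-2.7, 2.0)

The purple square was at (5.1, 2.0) in frame 1 and (2.4, 4.0) in frame 2.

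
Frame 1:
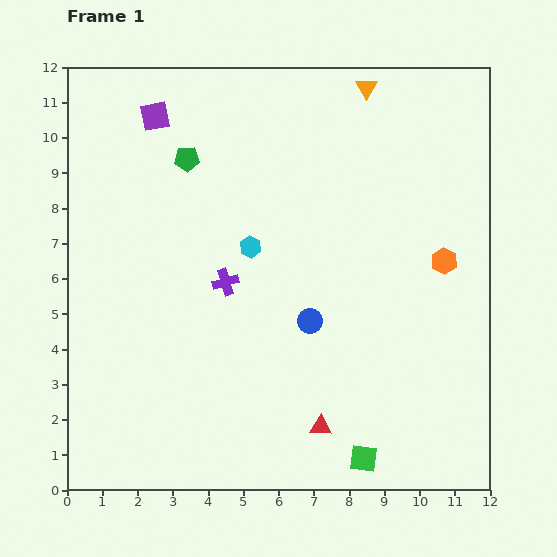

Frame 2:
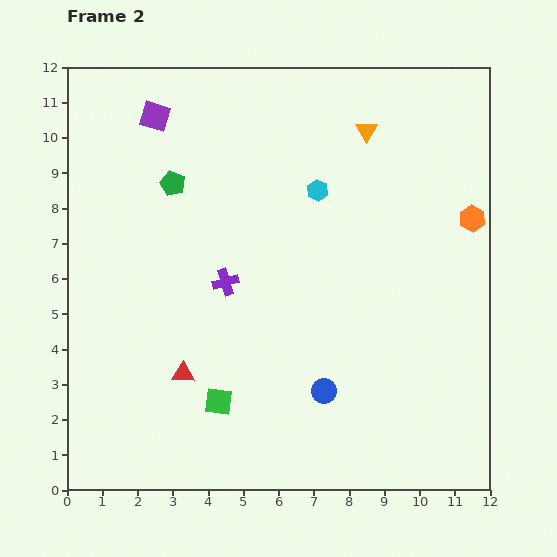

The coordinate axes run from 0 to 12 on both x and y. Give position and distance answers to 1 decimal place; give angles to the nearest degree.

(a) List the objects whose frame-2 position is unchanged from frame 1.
the purple cross, the purple square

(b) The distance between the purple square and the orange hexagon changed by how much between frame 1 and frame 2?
+0.3

Distance in frame 1: 9.2. Distance in frame 2: 9.5.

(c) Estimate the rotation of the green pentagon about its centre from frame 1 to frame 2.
24° clockwise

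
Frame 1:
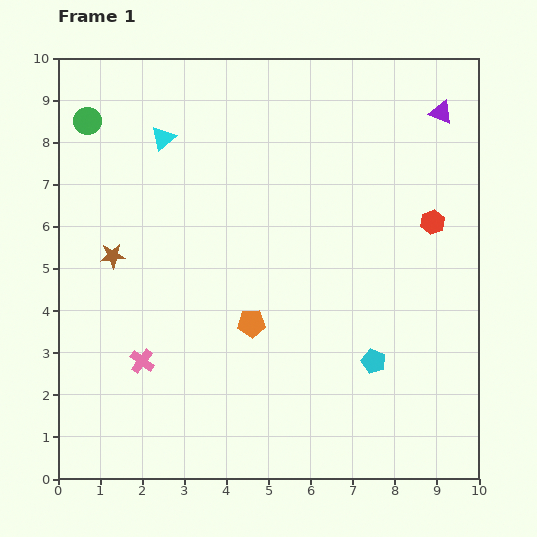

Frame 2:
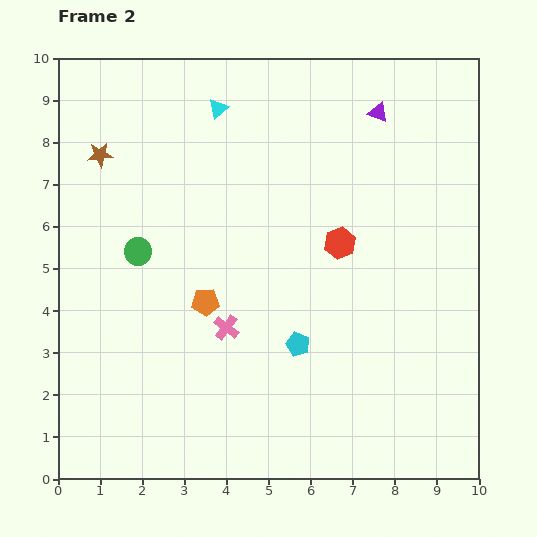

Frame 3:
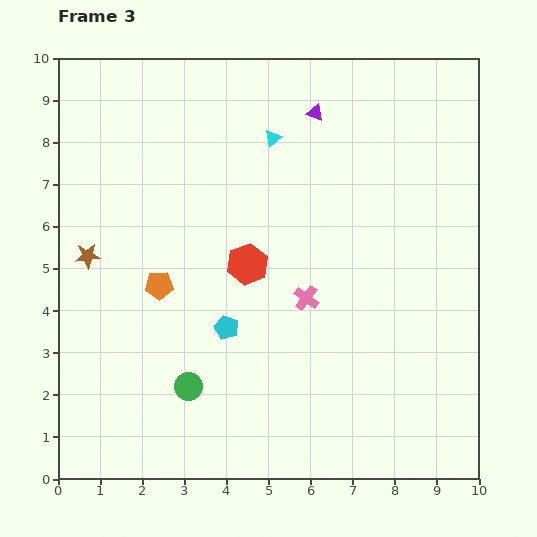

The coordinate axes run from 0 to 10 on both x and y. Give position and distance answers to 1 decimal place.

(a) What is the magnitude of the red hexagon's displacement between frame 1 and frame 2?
2.3

The red hexagon moved from (8.9, 6.1) to (6.7, 5.6), a distance of √(2.2² + 0.5²) ≈ 2.3.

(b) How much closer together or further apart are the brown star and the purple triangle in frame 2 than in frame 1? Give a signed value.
-1.8

Distance in frame 1: 8.5. Distance in frame 2: 6.7.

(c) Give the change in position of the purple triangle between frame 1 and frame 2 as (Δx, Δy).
(-1.5, 0.0)

The purple triangle was at (9.1, 8.7) in frame 1 and (7.6, 8.7) in frame 2.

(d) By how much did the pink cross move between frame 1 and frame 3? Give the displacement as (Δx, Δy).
(3.9, 1.5)

The pink cross was at (2.0, 2.8) in frame 1 and (5.9, 4.3) in frame 3.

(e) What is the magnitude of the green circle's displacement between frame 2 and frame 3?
3.4

The green circle moved from (1.9, 5.4) to (3.1, 2.2), a distance of √(1.2² + 3.2²) ≈ 3.4.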